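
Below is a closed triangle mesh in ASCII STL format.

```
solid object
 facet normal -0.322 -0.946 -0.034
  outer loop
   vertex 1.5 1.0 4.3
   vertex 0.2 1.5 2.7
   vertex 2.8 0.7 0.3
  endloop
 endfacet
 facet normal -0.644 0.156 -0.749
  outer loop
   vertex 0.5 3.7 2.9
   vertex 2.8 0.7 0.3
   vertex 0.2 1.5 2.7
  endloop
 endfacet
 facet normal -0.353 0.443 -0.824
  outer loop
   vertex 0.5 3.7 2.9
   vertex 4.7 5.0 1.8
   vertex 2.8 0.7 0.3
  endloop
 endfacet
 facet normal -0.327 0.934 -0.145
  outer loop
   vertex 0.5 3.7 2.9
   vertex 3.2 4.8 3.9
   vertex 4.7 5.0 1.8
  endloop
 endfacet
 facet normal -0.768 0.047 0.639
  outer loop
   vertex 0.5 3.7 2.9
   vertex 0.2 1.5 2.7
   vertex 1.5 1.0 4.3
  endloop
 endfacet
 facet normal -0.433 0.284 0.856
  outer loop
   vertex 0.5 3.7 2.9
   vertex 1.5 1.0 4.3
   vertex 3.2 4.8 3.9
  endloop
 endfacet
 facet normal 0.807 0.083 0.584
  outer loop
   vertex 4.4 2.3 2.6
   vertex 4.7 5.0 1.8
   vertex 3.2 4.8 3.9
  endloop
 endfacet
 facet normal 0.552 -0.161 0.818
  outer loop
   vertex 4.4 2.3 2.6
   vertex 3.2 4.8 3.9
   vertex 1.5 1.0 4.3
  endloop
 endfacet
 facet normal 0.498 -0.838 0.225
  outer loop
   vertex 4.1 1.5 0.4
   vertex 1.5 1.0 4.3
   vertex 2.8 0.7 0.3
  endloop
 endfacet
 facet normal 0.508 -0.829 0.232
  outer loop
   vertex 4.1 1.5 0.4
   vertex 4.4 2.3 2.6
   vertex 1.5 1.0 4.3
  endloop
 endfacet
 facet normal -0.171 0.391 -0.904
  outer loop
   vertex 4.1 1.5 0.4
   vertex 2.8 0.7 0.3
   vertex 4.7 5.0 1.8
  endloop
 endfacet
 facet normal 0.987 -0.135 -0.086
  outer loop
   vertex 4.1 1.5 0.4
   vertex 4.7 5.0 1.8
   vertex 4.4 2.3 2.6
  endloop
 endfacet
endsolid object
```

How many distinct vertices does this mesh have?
8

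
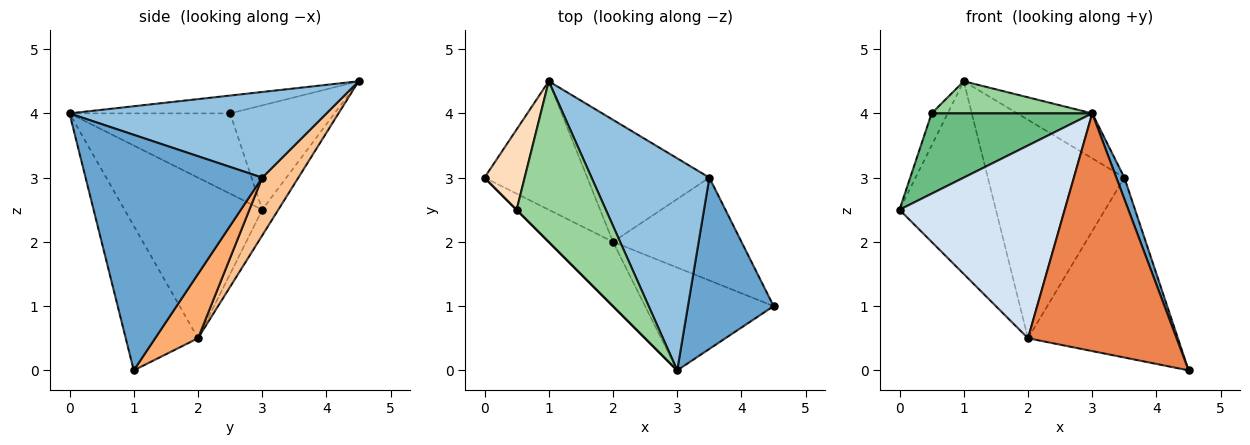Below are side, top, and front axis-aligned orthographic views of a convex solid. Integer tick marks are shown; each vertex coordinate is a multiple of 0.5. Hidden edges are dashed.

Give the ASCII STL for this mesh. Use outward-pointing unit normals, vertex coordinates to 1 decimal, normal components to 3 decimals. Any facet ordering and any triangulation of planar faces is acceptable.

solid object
 facet normal 0.939 -0.043 0.341
  outer loop
   vertex 3.5 3.0 3.0
   vertex 3.0 0.0 4.0
   vertex 4.5 1.0 0.0
  endloop
 endfacet
 facet normal 0.580 0.169 0.797
  outer loop
   vertex 3.5 3.0 3.0
   vertex 1.0 4.5 4.5
   vertex 3.0 0.0 4.0
  endloop
 endfacet
 facet normal -0.137 0.824 -0.549
  outer loop
   vertex 2.0 2.0 0.5
   vertex 0.0 3.0 2.5
   vertex 1.0 4.5 4.5
  endloop
 endfacet
 facet normal -0.620 -0.744 -0.248
  outer loop
   vertex 2.0 2.0 0.5
   vertex 3.0 0.0 4.0
   vertex 0.0 3.0 2.5
  endloop
 endfacet
 facet normal -0.408 -0.838 -0.362
  outer loop
   vertex 2.0 2.0 0.5
   vertex 4.5 1.0 0.0
   vertex 3.0 0.0 4.0
  endloop
 endfacet
 facet normal 0.241 0.843 -0.482
  outer loop
   vertex 2.0 2.0 0.5
   vertex 3.5 3.0 3.0
   vertex 4.5 1.0 0.0
  endloop
 endfacet
 facet normal 0.225 0.851 -0.475
  outer loop
   vertex 2.0 2.0 0.5
   vertex 1.0 4.5 4.5
   vertex 3.5 3.0 3.0
  endloop
 endfacet
 facet normal -0.924 0.142 0.355
  outer loop
   vertex 0.5 2.5 4.0
   vertex 1.0 4.5 4.5
   vertex 0.0 3.0 2.5
  endloop
 endfacet
 facet normal -0.707 -0.707 0.000
  outer loop
   vertex 0.5 2.5 4.0
   vertex 0.0 3.0 2.5
   vertex 3.0 0.0 4.0
  endloop
 endfacet
 facet normal -0.192 -0.192 0.962
  outer loop
   vertex 0.5 2.5 4.0
   vertex 3.0 0.0 4.0
   vertex 1.0 4.5 4.5
  endloop
 endfacet
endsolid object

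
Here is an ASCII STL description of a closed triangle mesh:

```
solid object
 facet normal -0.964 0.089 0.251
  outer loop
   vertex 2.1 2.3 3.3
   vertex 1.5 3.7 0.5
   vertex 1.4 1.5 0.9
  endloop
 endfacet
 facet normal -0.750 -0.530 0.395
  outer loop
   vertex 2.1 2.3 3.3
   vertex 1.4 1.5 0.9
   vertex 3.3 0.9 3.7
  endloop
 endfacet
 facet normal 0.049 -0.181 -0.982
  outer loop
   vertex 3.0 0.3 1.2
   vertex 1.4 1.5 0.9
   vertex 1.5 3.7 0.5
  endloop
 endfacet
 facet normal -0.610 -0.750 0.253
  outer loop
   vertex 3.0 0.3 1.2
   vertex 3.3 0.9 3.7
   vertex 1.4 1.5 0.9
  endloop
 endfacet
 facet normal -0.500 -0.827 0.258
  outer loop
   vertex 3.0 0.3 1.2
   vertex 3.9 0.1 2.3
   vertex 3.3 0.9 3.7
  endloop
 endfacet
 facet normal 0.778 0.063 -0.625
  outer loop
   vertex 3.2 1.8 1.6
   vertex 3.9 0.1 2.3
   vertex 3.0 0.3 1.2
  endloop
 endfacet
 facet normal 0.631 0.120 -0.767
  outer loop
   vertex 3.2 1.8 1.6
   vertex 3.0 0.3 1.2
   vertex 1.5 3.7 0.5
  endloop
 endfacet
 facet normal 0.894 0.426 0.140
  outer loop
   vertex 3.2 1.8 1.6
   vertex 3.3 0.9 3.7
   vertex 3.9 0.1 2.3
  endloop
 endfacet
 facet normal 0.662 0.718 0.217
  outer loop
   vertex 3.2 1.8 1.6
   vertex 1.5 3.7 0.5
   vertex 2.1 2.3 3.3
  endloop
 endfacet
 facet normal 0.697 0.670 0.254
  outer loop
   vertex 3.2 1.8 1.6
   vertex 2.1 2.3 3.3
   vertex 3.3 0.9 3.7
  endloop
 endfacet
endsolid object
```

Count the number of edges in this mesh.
15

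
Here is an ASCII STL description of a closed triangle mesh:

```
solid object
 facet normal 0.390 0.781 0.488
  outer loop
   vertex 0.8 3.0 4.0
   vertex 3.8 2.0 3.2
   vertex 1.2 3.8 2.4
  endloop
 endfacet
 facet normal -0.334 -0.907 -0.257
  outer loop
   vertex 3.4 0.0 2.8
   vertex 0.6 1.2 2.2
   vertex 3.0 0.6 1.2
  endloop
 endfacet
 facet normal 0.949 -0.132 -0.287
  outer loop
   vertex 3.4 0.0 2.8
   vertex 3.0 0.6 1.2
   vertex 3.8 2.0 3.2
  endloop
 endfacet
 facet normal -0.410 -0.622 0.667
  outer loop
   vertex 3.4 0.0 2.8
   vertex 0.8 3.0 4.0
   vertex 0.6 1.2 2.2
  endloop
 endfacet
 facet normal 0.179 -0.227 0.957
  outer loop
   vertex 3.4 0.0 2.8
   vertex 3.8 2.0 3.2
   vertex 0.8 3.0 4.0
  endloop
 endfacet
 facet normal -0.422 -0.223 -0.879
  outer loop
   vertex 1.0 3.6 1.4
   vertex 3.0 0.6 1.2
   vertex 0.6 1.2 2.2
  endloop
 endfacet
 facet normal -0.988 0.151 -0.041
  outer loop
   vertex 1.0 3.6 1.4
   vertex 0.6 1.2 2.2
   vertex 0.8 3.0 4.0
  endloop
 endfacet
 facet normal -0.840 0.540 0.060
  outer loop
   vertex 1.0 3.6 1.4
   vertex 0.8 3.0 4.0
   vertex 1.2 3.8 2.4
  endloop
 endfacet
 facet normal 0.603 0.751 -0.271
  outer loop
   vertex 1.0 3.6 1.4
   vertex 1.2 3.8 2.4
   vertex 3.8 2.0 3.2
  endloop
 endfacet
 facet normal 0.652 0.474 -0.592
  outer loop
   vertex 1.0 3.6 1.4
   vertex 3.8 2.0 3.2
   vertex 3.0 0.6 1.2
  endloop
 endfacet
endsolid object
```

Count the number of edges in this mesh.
15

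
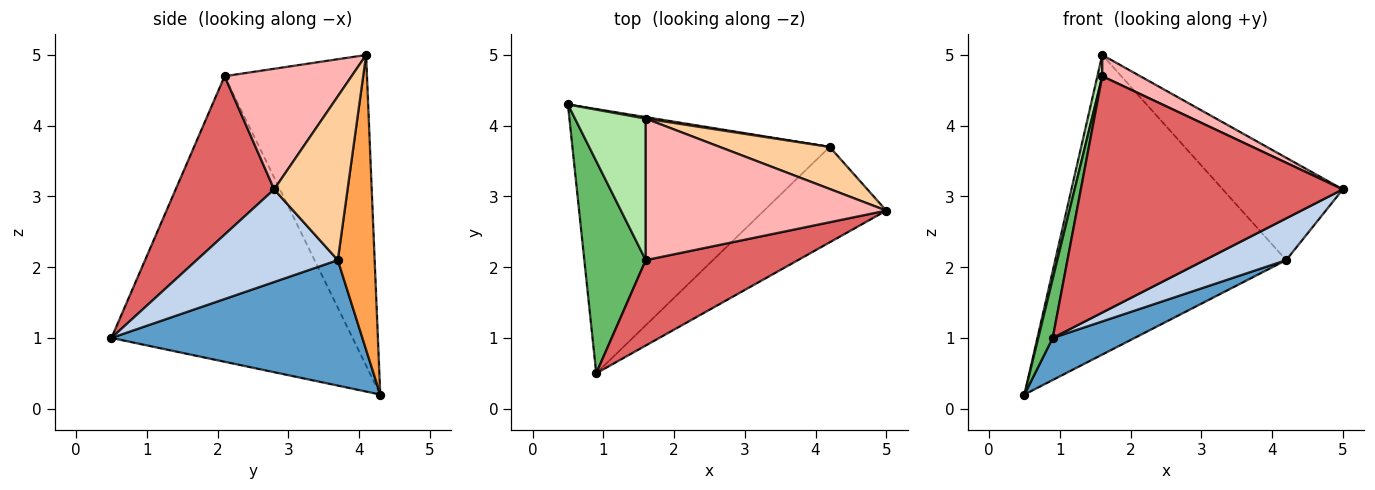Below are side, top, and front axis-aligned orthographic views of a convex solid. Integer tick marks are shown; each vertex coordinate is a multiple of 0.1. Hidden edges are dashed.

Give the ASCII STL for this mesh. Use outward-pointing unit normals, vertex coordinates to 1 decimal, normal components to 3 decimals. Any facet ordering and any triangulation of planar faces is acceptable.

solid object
 facet normal 0.434 -0.142 -0.890
  outer loop
   vertex 4.2 3.7 2.1
   vertex 0.9 0.5 1.0
   vertex 0.5 4.3 0.2
  endloop
 endfacet
 facet normal 0.570 -0.329 -0.753
  outer loop
   vertex 4.2 3.7 2.1
   vertex 5.0 2.8 3.1
   vertex 0.9 0.5 1.0
  endloop
 endfacet
 facet normal 0.158 0.987 0.005
  outer loop
   vertex 4.2 3.7 2.1
   vertex 0.5 4.3 0.2
   vertex 1.6 4.1 5.0
  endloop
 endfacet
 facet normal 0.493 0.805 0.331
  outer loop
   vertex 4.2 3.7 2.1
   vertex 1.6 4.1 5.0
   vertex 5.0 2.8 3.1
  endloop
 endfacet
 facet normal -0.976 -0.059 0.210
  outer loop
   vertex 1.6 2.1 4.7
   vertex 0.5 4.3 0.2
   vertex 0.9 0.5 1.0
  endloop
 endfacet
 facet normal -0.974 -0.033 0.222
  outer loop
   vertex 1.6 2.1 4.7
   vertex 1.6 4.1 5.0
   vertex 0.5 4.3 0.2
  endloop
 endfacet
 facet normal 0.333 -0.887 0.320
  outer loop
   vertex 1.6 2.1 4.7
   vertex 0.9 0.5 1.0
   vertex 5.0 2.8 3.1
  endloop
 endfacet
 facet normal 0.444 -0.133 0.886
  outer loop
   vertex 1.6 2.1 4.7
   vertex 5.0 2.8 3.1
   vertex 1.6 4.1 5.0
  endloop
 endfacet
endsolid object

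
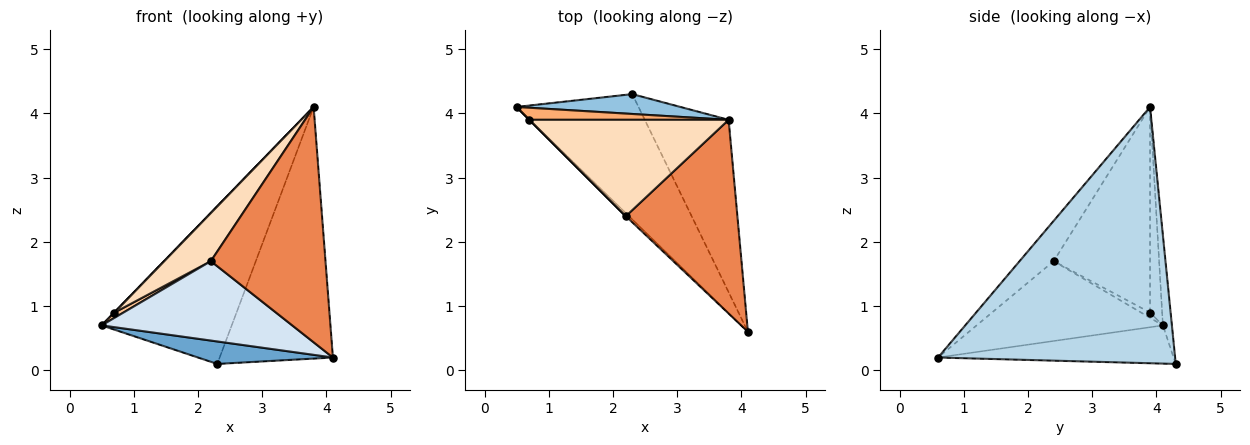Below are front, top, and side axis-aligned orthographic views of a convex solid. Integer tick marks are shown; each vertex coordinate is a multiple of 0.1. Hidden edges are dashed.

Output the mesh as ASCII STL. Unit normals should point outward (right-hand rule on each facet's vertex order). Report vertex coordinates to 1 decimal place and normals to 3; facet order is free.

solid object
 facet normal -0.295 -0.169 -0.941
  outer loop
   vertex 2.3 4.3 0.1
   vertex 4.1 0.6 0.2
   vertex 0.5 4.1 0.7
  endloop
 endfacet
 facet normal -0.068 0.990 0.125
  outer loop
   vertex 2.3 4.3 0.1
   vertex 0.5 4.1 0.7
   vertex 3.8 3.9 4.1
  endloop
 endfacet
 facet normal 0.865 0.413 -0.283
  outer loop
   vertex 2.3 4.3 0.1
   vertex 3.8 3.9 4.1
   vertex 4.1 0.6 0.2
  endloop
 endfacet
 facet normal -0.699 -0.715 -0.027
  outer loop
   vertex 2.2 2.4 1.7
   vertex 0.5 4.1 0.7
   vertex 4.1 0.6 0.2
  endloop
 endfacet
 facet normal -0.224 -0.752 0.619
  outer loop
   vertex 2.2 2.4 1.7
   vertex 4.1 0.6 0.2
   vertex 3.8 3.9 4.1
  endloop
 endfacet
 facet normal -0.718 -0.022 0.696
  outer loop
   vertex 0.7 3.9 0.9
   vertex 3.8 3.9 4.1
   vertex 0.5 4.1 0.7
  endloop
 endfacet
 facet normal -0.707 -0.707 0.000
  outer loop
   vertex 0.7 3.9 0.9
   vertex 0.5 4.1 0.7
   vertex 2.2 2.4 1.7
  endloop
 endfacet
 facet normal -0.679 -0.328 0.657
  outer loop
   vertex 0.7 3.9 0.9
   vertex 2.2 2.4 1.7
   vertex 3.8 3.9 4.1
  endloop
 endfacet
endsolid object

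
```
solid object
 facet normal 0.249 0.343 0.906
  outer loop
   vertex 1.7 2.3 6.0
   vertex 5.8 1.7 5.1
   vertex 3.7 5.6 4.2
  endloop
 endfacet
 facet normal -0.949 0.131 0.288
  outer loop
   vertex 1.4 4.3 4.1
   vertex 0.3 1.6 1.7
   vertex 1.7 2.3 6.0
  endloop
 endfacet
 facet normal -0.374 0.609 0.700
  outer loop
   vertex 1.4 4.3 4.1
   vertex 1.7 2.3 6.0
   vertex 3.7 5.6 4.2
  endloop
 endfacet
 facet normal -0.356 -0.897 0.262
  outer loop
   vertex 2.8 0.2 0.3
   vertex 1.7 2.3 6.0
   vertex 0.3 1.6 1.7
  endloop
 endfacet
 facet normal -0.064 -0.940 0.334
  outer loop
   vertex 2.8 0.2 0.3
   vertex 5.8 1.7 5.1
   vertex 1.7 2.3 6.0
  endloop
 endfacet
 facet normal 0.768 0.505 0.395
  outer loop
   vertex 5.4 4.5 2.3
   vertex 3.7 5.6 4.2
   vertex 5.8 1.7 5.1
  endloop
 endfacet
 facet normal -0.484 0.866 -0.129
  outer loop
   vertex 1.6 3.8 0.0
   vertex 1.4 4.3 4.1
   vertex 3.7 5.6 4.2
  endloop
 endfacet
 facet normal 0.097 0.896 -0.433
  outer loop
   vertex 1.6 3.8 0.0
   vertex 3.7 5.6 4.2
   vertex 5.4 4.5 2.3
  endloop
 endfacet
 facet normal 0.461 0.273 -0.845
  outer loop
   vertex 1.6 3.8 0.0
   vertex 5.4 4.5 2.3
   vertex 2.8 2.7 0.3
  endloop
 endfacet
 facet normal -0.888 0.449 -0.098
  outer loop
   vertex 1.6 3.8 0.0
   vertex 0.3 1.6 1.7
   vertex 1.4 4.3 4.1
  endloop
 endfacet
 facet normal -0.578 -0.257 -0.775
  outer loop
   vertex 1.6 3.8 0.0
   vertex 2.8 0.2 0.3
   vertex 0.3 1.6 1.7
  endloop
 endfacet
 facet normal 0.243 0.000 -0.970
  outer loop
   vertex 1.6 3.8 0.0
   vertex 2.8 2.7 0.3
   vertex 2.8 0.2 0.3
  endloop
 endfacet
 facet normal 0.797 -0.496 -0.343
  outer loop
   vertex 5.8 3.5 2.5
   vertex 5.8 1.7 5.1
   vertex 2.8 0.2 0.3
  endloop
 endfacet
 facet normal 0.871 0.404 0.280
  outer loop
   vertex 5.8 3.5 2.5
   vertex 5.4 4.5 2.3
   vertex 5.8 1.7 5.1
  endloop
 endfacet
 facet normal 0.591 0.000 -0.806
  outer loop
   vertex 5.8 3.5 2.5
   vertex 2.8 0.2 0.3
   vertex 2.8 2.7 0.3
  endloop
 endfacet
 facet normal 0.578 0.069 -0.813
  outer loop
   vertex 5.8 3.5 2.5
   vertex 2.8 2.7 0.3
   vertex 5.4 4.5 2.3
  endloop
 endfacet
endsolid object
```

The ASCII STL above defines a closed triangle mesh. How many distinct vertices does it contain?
10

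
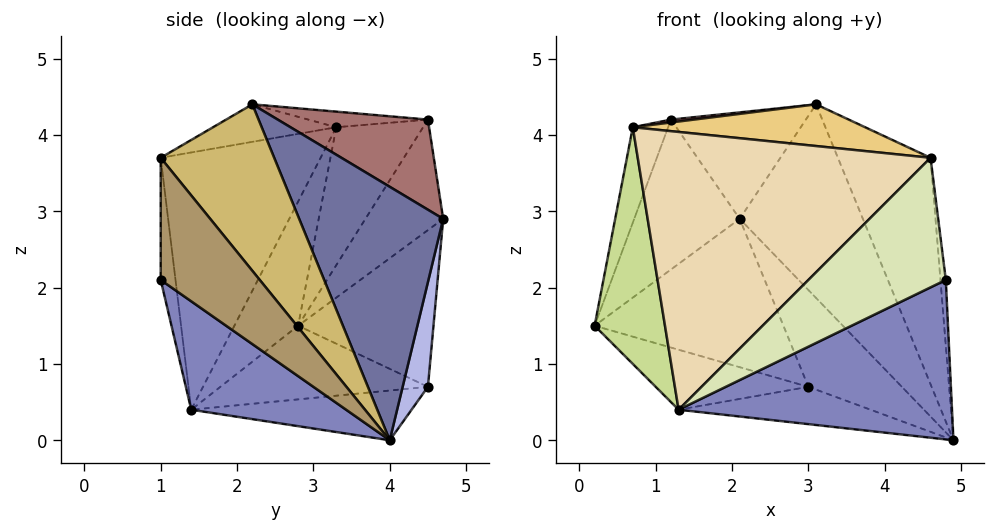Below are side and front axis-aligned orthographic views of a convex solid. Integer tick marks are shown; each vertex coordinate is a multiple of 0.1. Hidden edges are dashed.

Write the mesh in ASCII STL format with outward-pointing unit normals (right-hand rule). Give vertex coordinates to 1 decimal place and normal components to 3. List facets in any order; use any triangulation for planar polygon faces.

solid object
 facet normal 0.658 0.563 0.500
  outer loop
   vertex 3.1 2.2 4.4
   vertex 4.9 4.0 0.0
   vertex 2.1 4.7 2.9
  endloop
 endfacet
 facet normal 0.313 -0.552 -0.773
  outer loop
   vertex 1.3 1.4 0.4
   vertex 4.9 4.0 0.0
   vertex 4.8 1.0 2.1
  endloop
 endfacet
 facet normal -0.556 0.776 -0.298
  outer loop
   vertex 3.0 4.5 0.7
   vertex 0.2 2.8 1.5
   vertex 2.1 4.7 2.9
  endloop
 endfacet
 facet normal 0.261 0.965 0.019
  outer loop
   vertex 3.0 4.5 0.7
   vertex 2.1 4.7 2.9
   vertex 4.9 4.0 0.0
  endloop
 endfacet
 facet normal -0.435 0.320 -0.842
  outer loop
   vertex 3.0 4.5 0.7
   vertex 1.3 1.4 0.4
   vertex 0.2 2.8 1.5
  endloop
 endfacet
 facet normal -0.279 0.243 -0.929
  outer loop
   vertex 3.0 4.5 0.7
   vertex 4.9 4.0 0.0
   vertex 1.3 1.4 0.4
  endloop
 endfacet
 facet normal -0.648 -0.715 0.262
  outer loop
   vertex 0.7 3.3 4.1
   vertex 0.2 2.8 1.5
   vertex 1.3 1.4 0.4
  endloop
 endfacet
 facet normal -0.107 -0.994 -0.013
  outer loop
   vertex 4.6 1.0 3.7
   vertex 1.3 1.4 0.4
   vertex 4.8 1.0 2.1
  endloop
 endfacet
 facet normal 0.991 0.054 0.124
  outer loop
   vertex 4.6 1.0 3.7
   vertex 4.8 1.0 2.1
   vertex 4.9 4.0 0.0
  endloop
 endfacet
 facet normal 0.671 0.548 0.499
  outer loop
   vertex 4.6 1.0 3.7
   vertex 4.9 4.0 0.0
   vertex 3.1 2.2 4.4
  endloop
 endfacet
 facet normal -0.417 -0.787 0.454
  outer loop
   vertex 4.6 1.0 3.7
   vertex 3.1 2.2 4.4
   vertex 0.7 3.3 4.1
  endloop
 endfacet
 facet normal -0.449 -0.822 0.349
  outer loop
   vertex 4.6 1.0 3.7
   vertex 0.7 3.3 4.1
   vertex 1.3 1.4 0.4
  endloop
 endfacet
 facet normal 0.633 0.569 0.526
  outer loop
   vertex 1.2 4.5 4.2
   vertex 3.1 2.2 4.4
   vertex 2.1 4.7 2.9
  endloop
 endfacet
 facet normal -0.136 -0.026 0.990
  outer loop
   vertex 1.2 4.5 4.2
   vertex 0.7 3.3 4.1
   vertex 3.1 2.2 4.4
  endloop
 endfacet
 facet normal -0.570 0.774 -0.276
  outer loop
   vertex 1.2 4.5 4.2
   vertex 2.1 4.7 2.9
   vertex 0.2 2.8 1.5
  endloop
 endfacet
 facet normal -0.921 0.375 0.105
  outer loop
   vertex 1.2 4.5 4.2
   vertex 0.2 2.8 1.5
   vertex 0.7 3.3 4.1
  endloop
 endfacet
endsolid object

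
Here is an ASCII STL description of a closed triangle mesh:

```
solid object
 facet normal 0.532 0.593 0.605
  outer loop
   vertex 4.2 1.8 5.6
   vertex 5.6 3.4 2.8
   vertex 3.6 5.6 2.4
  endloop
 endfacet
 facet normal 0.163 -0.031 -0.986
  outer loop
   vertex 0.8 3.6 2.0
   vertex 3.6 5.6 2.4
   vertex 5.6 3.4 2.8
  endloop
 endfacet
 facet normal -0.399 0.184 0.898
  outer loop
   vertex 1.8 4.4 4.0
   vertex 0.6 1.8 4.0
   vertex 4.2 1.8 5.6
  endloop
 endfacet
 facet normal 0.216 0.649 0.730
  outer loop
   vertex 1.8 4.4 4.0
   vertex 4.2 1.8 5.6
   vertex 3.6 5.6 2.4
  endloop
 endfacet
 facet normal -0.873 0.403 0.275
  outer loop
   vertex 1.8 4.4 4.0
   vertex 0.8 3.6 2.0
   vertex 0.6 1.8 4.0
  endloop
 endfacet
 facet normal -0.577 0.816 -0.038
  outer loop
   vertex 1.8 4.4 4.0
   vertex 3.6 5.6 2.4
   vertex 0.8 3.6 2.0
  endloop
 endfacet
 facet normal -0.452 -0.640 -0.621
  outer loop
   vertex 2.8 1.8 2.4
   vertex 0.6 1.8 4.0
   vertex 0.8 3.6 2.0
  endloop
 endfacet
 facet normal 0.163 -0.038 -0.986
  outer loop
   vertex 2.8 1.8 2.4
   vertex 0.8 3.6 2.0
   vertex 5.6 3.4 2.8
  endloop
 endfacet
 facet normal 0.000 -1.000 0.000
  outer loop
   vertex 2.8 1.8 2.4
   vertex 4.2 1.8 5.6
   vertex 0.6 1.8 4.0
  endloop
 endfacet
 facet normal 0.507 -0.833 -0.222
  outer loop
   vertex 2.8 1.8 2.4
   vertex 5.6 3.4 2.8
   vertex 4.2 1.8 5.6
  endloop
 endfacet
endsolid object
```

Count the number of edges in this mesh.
15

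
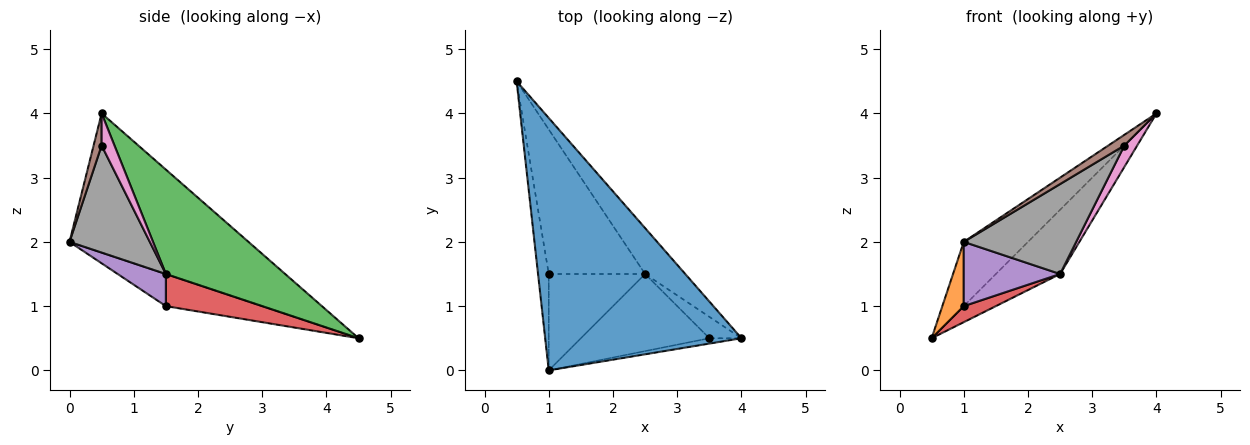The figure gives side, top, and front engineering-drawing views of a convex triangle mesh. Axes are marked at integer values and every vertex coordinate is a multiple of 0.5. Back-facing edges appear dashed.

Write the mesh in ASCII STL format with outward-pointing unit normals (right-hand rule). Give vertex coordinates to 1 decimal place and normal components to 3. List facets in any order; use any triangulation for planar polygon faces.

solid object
 facet normal -0.566 0.203 0.799
  outer loop
   vertex 1.0 0.0 2.0
   vertex 4.0 0.5 4.0
   vertex 0.5 4.5 0.5
  endloop
 endfacet
 facet normal -0.928 -0.206 -0.309
  outer loop
   vertex 1.0 1.5 1.0
   vertex 1.0 0.0 2.0
   vertex 0.5 4.5 0.5
  endloop
 endfacet
 facet normal 0.834 0.449 -0.321
  outer loop
   vertex 2.5 1.5 1.5
   vertex 0.5 4.5 0.5
   vertex 4.0 0.5 4.0
  endloop
 endfacet
 facet normal 0.314 -0.105 -0.943
  outer loop
   vertex 2.5 1.5 1.5
   vertex 1.0 1.5 1.0
   vertex 0.5 4.5 0.5
  endloop
 endfacet
 facet normal 0.267 -0.535 -0.802
  outer loop
   vertex 2.5 1.5 1.5
   vertex 1.0 0.0 2.0
   vertex 1.0 1.5 1.0
  endloop
 endfacet
 facet normal 0.408 -0.816 -0.408
  outer loop
   vertex 3.5 0.5 3.5
   vertex 4.0 0.5 4.0
   vertex 1.0 0.0 2.0
  endloop
 endfacet
 facet normal 0.577 -0.577 -0.577
  outer loop
   vertex 3.5 0.5 3.5
   vertex 2.5 1.5 1.5
   vertex 4.0 0.5 4.0
  endloop
 endfacet
 facet normal 0.477 -0.667 -0.572
  outer loop
   vertex 3.5 0.5 3.5
   vertex 1.0 0.0 2.0
   vertex 2.5 1.5 1.5
  endloop
 endfacet
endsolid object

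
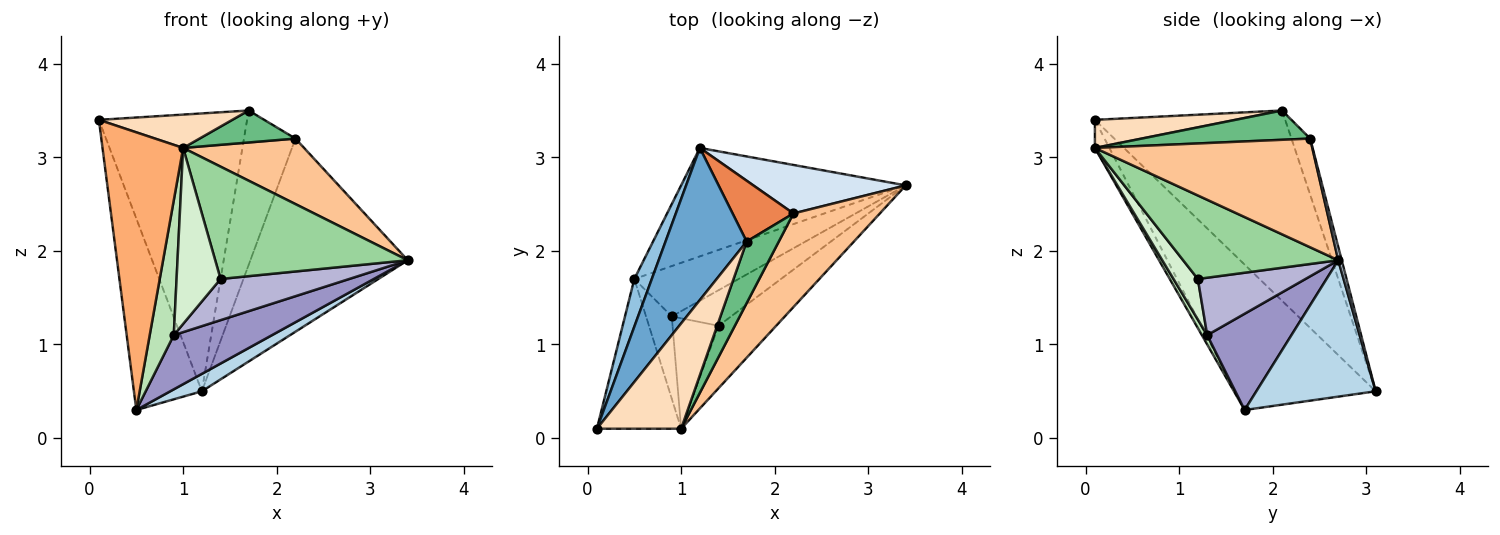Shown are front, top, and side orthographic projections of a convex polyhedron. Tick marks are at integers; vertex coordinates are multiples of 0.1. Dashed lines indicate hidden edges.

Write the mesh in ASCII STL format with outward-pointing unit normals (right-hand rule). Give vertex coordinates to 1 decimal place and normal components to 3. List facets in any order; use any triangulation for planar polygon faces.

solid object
 facet normal -0.748 0.582 0.319
  outer loop
   vertex 1.7 2.1 3.5
   vertex 1.2 3.1 0.5
   vertex 0.1 0.1 3.4
  endloop
 endfacet
 facet normal -0.895 0.432 0.108
  outer loop
   vertex 0.5 1.7 0.3
   vertex 0.1 0.1 3.4
   vertex 1.2 3.1 0.5
  endloop
 endfacet
 facet normal 0.514 -0.136 -0.847
  outer loop
   vertex 0.5 1.7 0.3
   vertex 1.2 3.1 0.5
   vertex 3.4 2.7 1.9
  endloop
 endfacet
 facet normal 0.021 0.970 0.243
  outer loop
   vertex 2.2 2.4 3.2
   vertex 3.4 2.7 1.9
   vertex 1.2 3.1 0.5
  endloop
 endfacet
 facet normal -0.320 0.881 0.347
  outer loop
   vertex 2.2 2.4 3.2
   vertex 1.2 3.1 0.5
   vertex 1.7 2.1 3.5
  endloop
 endfacet
 facet normal -0.156 -0.869 -0.469
  outer loop
   vertex 1.0 0.1 3.1
   vertex 0.1 0.1 3.4
   vertex 0.5 1.7 0.3
  endloop
 endfacet
 facet normal 0.718 -0.399 0.570
  outer loop
   vertex 1.0 0.1 3.1
   vertex 3.4 2.7 1.9
   vertex 2.2 2.4 3.2
  endloop
 endfacet
 facet normal 0.303 -0.288 0.909
  outer loop
   vertex 1.0 0.1 3.1
   vertex 1.7 2.1 3.5
   vertex 0.1 0.1 3.4
  endloop
 endfacet
 facet normal 0.629 -0.358 0.690
  outer loop
   vertex 1.0 0.1 3.1
   vertex 2.2 2.4 3.2
   vertex 1.7 2.1 3.5
  endloop
 endfacet
 facet normal 0.576 -0.715 -0.397
  outer loop
   vertex 1.4 1.2 1.7
   vertex 3.4 2.7 1.9
   vertex 1.0 0.1 3.1
  endloop
 endfacet
 facet normal 0.186 -0.838 -0.512
  outer loop
   vertex 0.9 1.3 1.1
   vertex 1.0 0.1 3.1
   vertex 0.5 1.7 0.3
  endloop
 endfacet
 facet normal 0.424 -0.767 -0.481
  outer loop
   vertex 0.9 1.3 1.1
   vertex 1.4 1.2 1.7
   vertex 1.0 0.1 3.1
  endloop
 endfacet
 facet normal 0.532 -0.621 -0.576
  outer loop
   vertex 0.9 1.3 1.1
   vertex 0.5 1.7 0.3
   vertex 3.4 2.7 1.9
  endloop
 endfacet
 facet normal 0.535 -0.639 -0.552
  outer loop
   vertex 0.9 1.3 1.1
   vertex 3.4 2.7 1.9
   vertex 1.4 1.2 1.7
  endloop
 endfacet
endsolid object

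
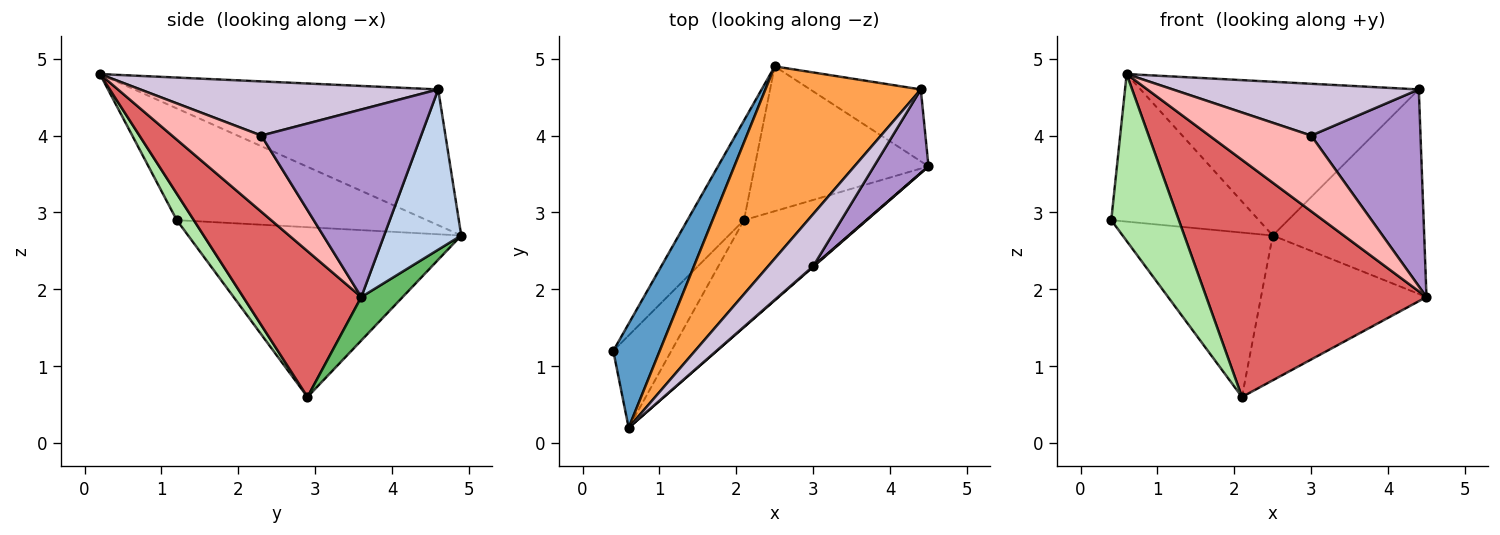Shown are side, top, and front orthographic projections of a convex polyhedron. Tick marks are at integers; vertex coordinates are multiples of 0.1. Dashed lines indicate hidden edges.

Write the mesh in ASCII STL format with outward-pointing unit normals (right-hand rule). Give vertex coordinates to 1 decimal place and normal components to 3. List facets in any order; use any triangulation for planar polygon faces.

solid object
 facet normal -0.811 0.478 0.337
  outer loop
   vertex 0.6 0.2 4.8
   vertex 2.5 4.9 2.7
   vertex 0.4 1.2 2.9
  endloop
 endfacet
 facet normal 0.433 0.850 -0.299
  outer loop
   vertex 4.4 4.6 4.6
   vertex 4.5 3.6 1.9
   vertex 2.5 4.9 2.7
  endloop
 endfacet
 facet normal -0.564 0.516 0.645
  outer loop
   vertex 4.4 4.6 4.6
   vertex 2.5 4.9 2.7
   vertex 0.6 0.2 4.8
  endloop
 endfacet
 facet normal -0.841 0.462 -0.280
  outer loop
   vertex 2.1 2.9 0.6
   vertex 0.4 1.2 2.9
   vertex 2.5 4.9 2.7
  endloop
 endfacet
 facet normal 0.174 0.696 -0.696
  outer loop
   vertex 2.1 2.9 0.6
   vertex 2.5 4.9 2.7
   vertex 4.5 3.6 1.9
  endloop
 endfacet
 facet normal 0.215 -0.855 -0.472
  outer loop
   vertex 2.1 2.9 0.6
   vertex 0.6 0.2 4.8
   vertex 0.4 1.2 2.9
  endloop
 endfacet
 facet normal 0.439 -0.819 -0.370
  outer loop
   vertex 2.1 2.9 0.6
   vertex 4.5 3.6 1.9
   vertex 0.6 0.2 4.8
  endloop
 endfacet
 facet normal 0.660 -0.752 0.006
  outer loop
   vertex 3.0 2.3 4.0
   vertex 0.6 0.2 4.8
   vertex 4.5 3.6 1.9
  endloop
 endfacet
 facet normal 0.802 -0.549 0.233
  outer loop
   vertex 3.0 2.3 4.0
   vertex 4.5 3.6 1.9
   vertex 4.4 4.6 4.6
  endloop
 endfacet
 facet normal 0.649 -0.536 0.540
  outer loop
   vertex 3.0 2.3 4.0
   vertex 4.4 4.6 4.6
   vertex 0.6 0.2 4.8
  endloop
 endfacet
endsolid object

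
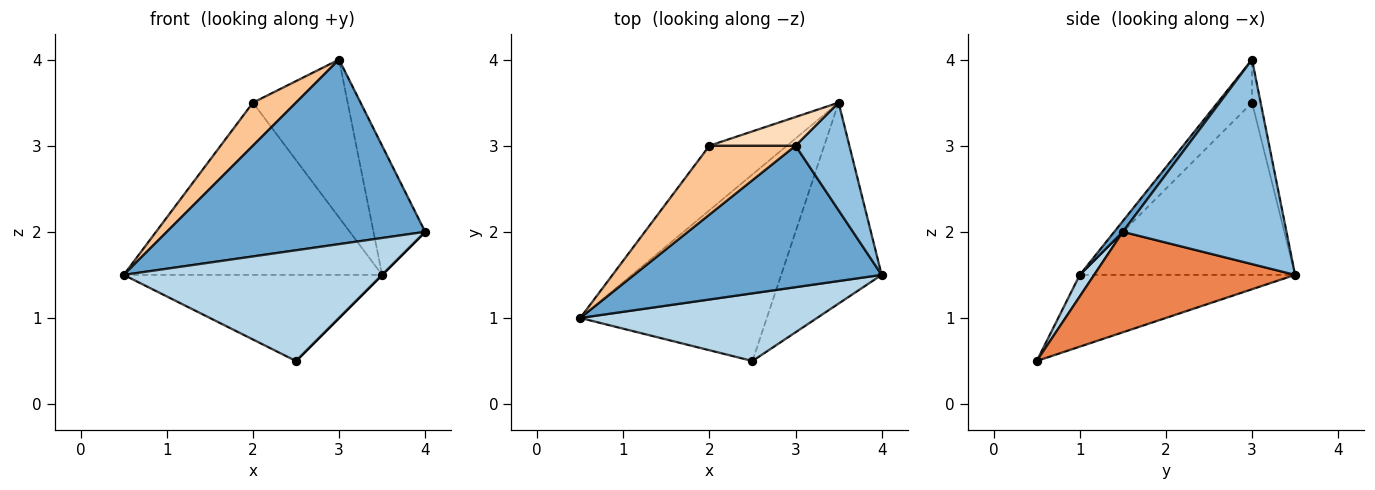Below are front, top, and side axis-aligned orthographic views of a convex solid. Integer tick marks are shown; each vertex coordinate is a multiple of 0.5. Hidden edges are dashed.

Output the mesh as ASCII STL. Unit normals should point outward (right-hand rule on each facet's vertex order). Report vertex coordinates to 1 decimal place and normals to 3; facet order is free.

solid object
 facet normal 0.026 -0.793 0.608
  outer loop
   vertex 3.0 3.0 4.0
   vertex 0.5 1.0 1.5
   vertex 4.0 1.5 2.0
  endloop
 endfacet
 facet normal 0.925 0.292 0.243
  outer loop
   vertex 3.0 3.0 4.0
   vertex 4.0 1.5 2.0
   vertex 3.5 3.5 1.5
  endloop
 endfacet
 facet normal 0.047 -0.852 0.521
  outer loop
   vertex 2.5 0.5 0.5
   vertex 4.0 1.5 2.0
   vertex 0.5 1.0 1.5
  endloop
 endfacet
 facet normal -0.330 0.396 -0.857
  outer loop
   vertex 2.5 0.5 0.5
   vertex 0.5 1.0 1.5
   vertex 3.5 3.5 1.5
  endloop
 endfacet
 facet normal 0.707 0.000 -0.707
  outer loop
   vertex 2.5 0.5 0.5
   vertex 3.5 3.5 1.5
   vertex 4.0 1.5 2.0
  endloop
 endfacet
 facet normal -0.615 0.738 -0.277
  outer loop
   vertex 2.0 3.0 3.5
   vertex 3.5 3.5 1.5
   vertex 0.5 1.0 1.5
  endloop
 endfacet
 facet normal -0.390 -0.488 0.781
  outer loop
   vertex 2.0 3.0 3.5
   vertex 0.5 1.0 1.5
   vertex 3.0 3.0 4.0
  endloop
 endfacet
 facet normal -0.089 0.980 0.178
  outer loop
   vertex 2.0 3.0 3.5
   vertex 3.0 3.0 4.0
   vertex 3.5 3.5 1.5
  endloop
 endfacet
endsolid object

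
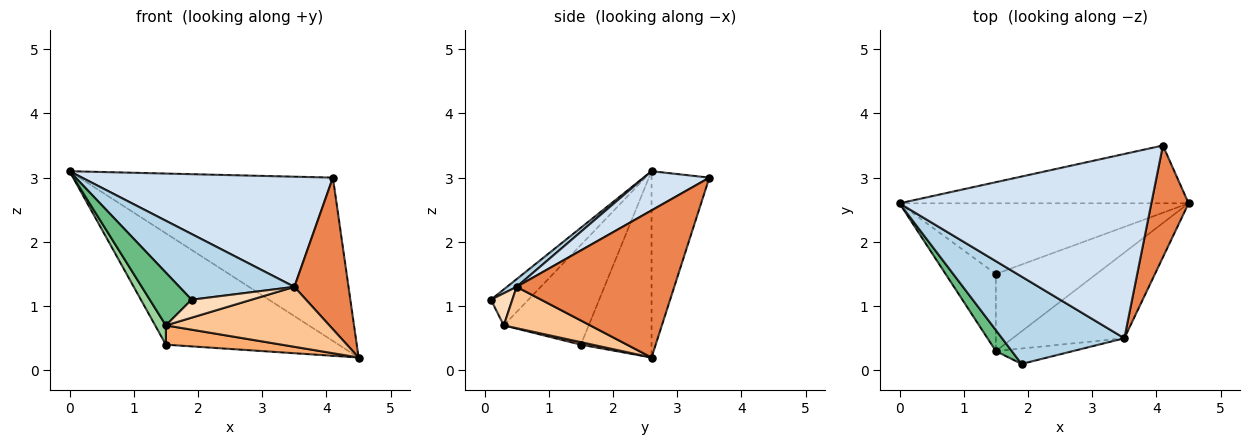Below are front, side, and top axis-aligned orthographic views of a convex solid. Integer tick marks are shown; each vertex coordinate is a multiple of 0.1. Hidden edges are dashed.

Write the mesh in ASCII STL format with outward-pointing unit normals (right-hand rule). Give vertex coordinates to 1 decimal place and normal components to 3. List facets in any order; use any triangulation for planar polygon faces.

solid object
 facet normal -0.210 0.922 -0.326
  outer loop
   vertex 4.1 3.5 3.0
   vertex 4.5 2.6 0.2
   vertex 0.0 2.6 3.1
  endloop
 endfacet
 facet normal -0.326 0.798 -0.506
  outer loop
   vertex 1.5 1.5 0.4
   vertex 0.0 2.6 3.1
   vertex 4.5 2.6 0.2
  endloop
 endfacet
 facet normal 0.050 -0.600 0.798
  outer loop
   vertex 3.5 0.5 1.3
   vertex 0.0 2.6 3.1
   vertex 1.9 0.1 1.1
  endloop
 endfacet
 facet normal 0.132 -0.509 0.851
  outer loop
   vertex 3.5 0.5 1.3
   vertex 4.1 3.5 3.0
   vertex 0.0 2.6 3.1
  endloop
 endfacet
 facet normal 0.920 -0.316 0.233
  outer loop
   vertex 3.5 0.5 1.3
   vertex 4.5 2.6 0.2
   vertex 4.1 3.5 3.0
  endloop
 endfacet
 facet normal 0.024 -0.242 -0.970
  outer loop
   vertex 1.5 0.3 0.7
   vertex 1.5 1.5 0.4
   vertex 4.5 2.6 0.2
  endloop
 endfacet
 facet normal 0.290 -0.549 -0.784
  outer loop
   vertex 1.5 0.3 0.7
   vertex 4.5 2.6 0.2
   vertex 3.5 0.5 1.3
  endloop
 endfacet
 facet normal 0.262 -0.733 -0.628
  outer loop
   vertex 1.5 0.3 0.7
   vertex 3.5 0.5 1.3
   vertex 1.9 0.1 1.1
  endloop
 endfacet
 facet normal -0.640 -0.714 0.284
  outer loop
   vertex 1.5 0.3 0.7
   vertex 1.9 0.1 1.1
   vertex 0.0 2.6 3.1
  endloop
 endfacet
 facet normal -0.887 -0.112 -0.447
  outer loop
   vertex 1.5 0.3 0.7
   vertex 0.0 2.6 3.1
   vertex 1.5 1.5 0.4
  endloop
 endfacet
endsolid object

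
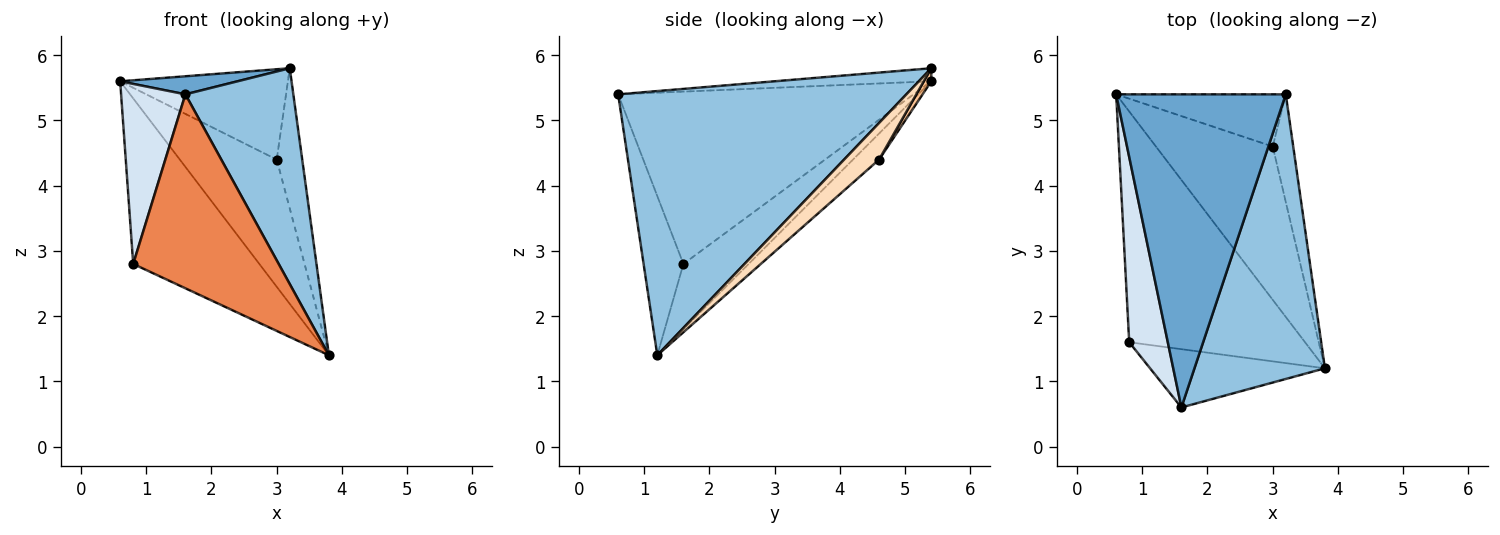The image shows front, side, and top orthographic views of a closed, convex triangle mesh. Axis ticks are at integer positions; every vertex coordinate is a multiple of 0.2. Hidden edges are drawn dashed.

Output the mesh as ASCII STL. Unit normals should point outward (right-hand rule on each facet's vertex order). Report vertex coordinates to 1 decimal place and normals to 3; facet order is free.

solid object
 facet normal -0.077 -0.057 0.995
  outer loop
   vertex 3.2 5.4 5.8
   vertex 0.6 5.4 5.6
   vertex 1.6 0.6 5.4
  endloop
 endfacet
 facet normal 0.850 -0.318 0.420
  outer loop
   vertex 3.2 5.4 5.8
   vertex 1.6 0.6 5.4
   vertex 3.8 1.2 1.4
  endloop
 endfacet
 facet normal -0.289 0.558 -0.778
  outer loop
   vertex 0.8 1.6 2.8
   vertex 0.6 5.4 5.6
   vertex 3.8 1.2 1.4
  endloop
 endfacet
 facet normal -0.955 -0.208 0.214
  outer loop
   vertex 0.8 1.6 2.8
   vertex 1.6 0.6 5.4
   vertex 0.6 5.4 5.6
  endloop
 endfacet
 facet normal -0.253 -0.926 -0.278
  outer loop
   vertex 0.8 1.6 2.8
   vertex 3.8 1.2 1.4
   vertex 1.6 0.6 5.4
  endloop
 endfacet
 facet normal -0.169 0.629 -0.758
  outer loop
   vertex 3.0 4.6 4.4
   vertex 3.8 1.2 1.4
   vertex 0.6 5.4 5.6
  endloop
 endfacet
 facet normal 0.038 0.865 -0.500
  outer loop
   vertex 3.0 4.6 4.4
   vertex 0.6 5.4 5.6
   vertex 3.2 5.4 5.8
  endloop
 endfacet
 facet normal 0.736 0.537 -0.412
  outer loop
   vertex 3.0 4.6 4.4
   vertex 3.2 5.4 5.8
   vertex 3.8 1.2 1.4
  endloop
 endfacet
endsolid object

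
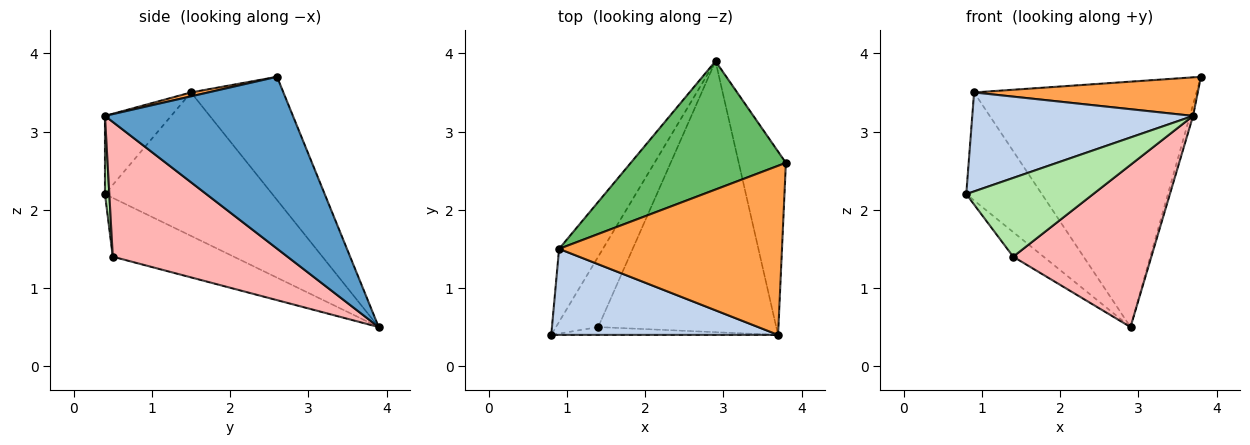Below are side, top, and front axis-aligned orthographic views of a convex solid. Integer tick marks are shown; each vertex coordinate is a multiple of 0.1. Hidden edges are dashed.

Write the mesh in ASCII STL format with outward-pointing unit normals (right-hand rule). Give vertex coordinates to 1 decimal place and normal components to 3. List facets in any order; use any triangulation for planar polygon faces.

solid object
 facet normal 0.964 0.016 -0.265
  outer loop
   vertex 2.9 3.9 0.5
   vertex 3.8 2.6 3.7
   vertex 3.7 0.4 3.2
  endloop
 endfacet
 facet normal -0.221 -0.736 0.640
  outer loop
   vertex 0.9 1.5 3.5
   vertex 0.8 0.4 2.2
   vertex 3.7 0.4 3.2
  endloop
 endfacet
 facet normal 0.017 -0.222 0.975
  outer loop
   vertex 0.9 1.5 3.5
   vertex 3.7 0.4 3.2
   vertex 3.8 2.6 3.7
  endloop
 endfacet
 facet normal -0.878 0.397 -0.268
  outer loop
   vertex 0.9 1.5 3.5
   vertex 2.9 3.9 0.5
   vertex 0.8 0.4 2.2
  endloop
 endfacet
 facet normal -0.345 0.832 0.435
  outer loop
   vertex 0.9 1.5 3.5
   vertex 3.8 2.6 3.7
   vertex 2.9 3.9 0.5
  endloop
 endfacet
 facet normal 0.034 -0.995 -0.099
  outer loop
   vertex 1.4 0.5 1.4
   vertex 3.7 0.4 3.2
   vertex 0.8 0.4 2.2
  endloop
 endfacet
 facet normal -0.796 0.200 -0.572
  outer loop
   vertex 1.4 0.5 1.4
   vertex 0.8 0.4 2.2
   vertex 2.9 3.9 0.5
  endloop
 endfacet
 facet normal 0.545 -0.431 -0.720
  outer loop
   vertex 1.4 0.5 1.4
   vertex 2.9 3.9 0.5
   vertex 3.7 0.4 3.2
  endloop
 endfacet
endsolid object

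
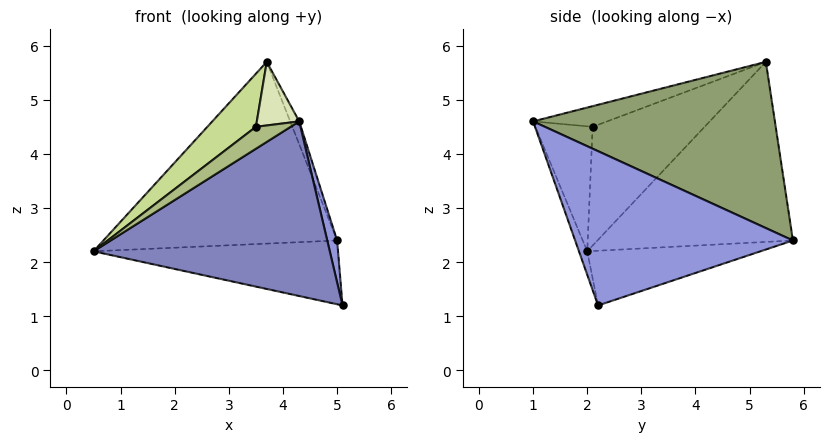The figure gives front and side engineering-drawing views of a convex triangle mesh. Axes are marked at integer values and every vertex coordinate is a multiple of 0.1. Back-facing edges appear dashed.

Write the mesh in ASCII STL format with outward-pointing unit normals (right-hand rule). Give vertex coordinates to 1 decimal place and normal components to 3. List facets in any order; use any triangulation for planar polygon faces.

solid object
 facet normal -0.215 0.303 -0.928
  outer loop
   vertex 5.0 5.8 2.4
   vertex 5.1 2.2 1.2
   vertex 0.5 2.0 2.2
  endloop
 endfacet
 facet normal -0.033 -0.940 -0.340
  outer loop
   vertex 4.3 1.0 4.6
   vertex 0.5 2.0 2.2
   vertex 5.1 2.2 1.2
  endloop
 endfacet
 facet normal 0.976 -0.044 0.214
  outer loop
   vertex 4.3 1.0 4.6
   vertex 5.1 2.2 1.2
   vertex 5.0 5.8 2.4
  endloop
 endfacet
 facet normal -0.636 0.760 -0.135
  outer loop
   vertex 3.7 5.3 5.7
   vertex 5.0 5.8 2.4
   vertex 0.5 2.0 2.2
  endloop
 endfacet
 facet normal 0.928 0.035 0.371
  outer loop
   vertex 3.7 5.3 5.7
   vertex 4.3 1.0 4.6
   vertex 5.0 5.8 2.4
  endloop
 endfacet
 facet normal -0.564 -0.342 0.751
  outer loop
   vertex 3.5 2.1 4.5
   vertex 0.5 2.0 2.2
   vertex 4.3 1.0 4.6
  endloop
 endfacet
 facet normal -0.583 -0.253 0.772
  outer loop
   vertex 3.5 2.1 4.5
   vertex 3.7 5.3 5.7
   vertex 0.5 2.0 2.2
  endloop
 endfacet
 facet normal -0.488 -0.280 0.827
  outer loop
   vertex 3.5 2.1 4.5
   vertex 4.3 1.0 4.6
   vertex 3.7 5.3 5.7
  endloop
 endfacet
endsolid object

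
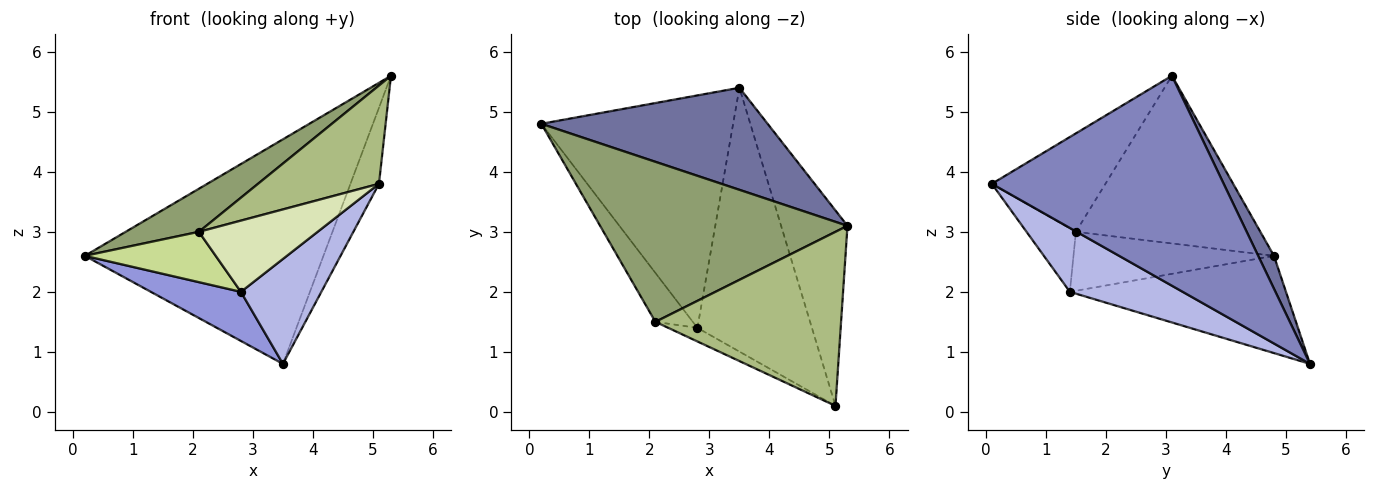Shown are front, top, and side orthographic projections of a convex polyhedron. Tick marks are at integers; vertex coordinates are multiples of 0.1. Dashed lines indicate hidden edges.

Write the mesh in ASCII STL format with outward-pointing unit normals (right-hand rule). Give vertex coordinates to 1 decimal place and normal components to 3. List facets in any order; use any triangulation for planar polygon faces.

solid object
 facet normal 0.060 0.909 0.413
  outer loop
   vertex 3.5 5.4 0.8
   vertex 0.2 4.8 2.6
   vertex 5.3 3.1 5.6
  endloop
 endfacet
 facet normal 0.947 0.116 -0.299
  outer loop
   vertex 3.5 5.4 0.8
   vertex 5.3 3.1 5.6
   vertex 5.1 0.1 3.8
  endloop
 endfacet
 facet normal -0.444 -0.185 -0.876
  outer loop
   vertex 2.8 1.4 2.0
   vertex 0.2 4.8 2.6
   vertex 3.5 5.4 0.8
  endloop
 endfacet
 facet normal 0.460 -0.328 -0.825
  outer loop
   vertex 2.8 1.4 2.0
   vertex 3.5 5.4 0.8
   vertex 5.1 0.1 3.8
  endloop
 endfacet
 facet normal -0.548 -0.217 0.808
  outer loop
   vertex 2.1 1.5 3.0
   vertex 5.3 3.1 5.6
   vertex 0.2 4.8 2.6
  endloop
 endfacet
 facet normal -0.419 -0.446 0.791
  outer loop
   vertex 2.1 1.5 3.0
   vertex 5.1 0.1 3.8
   vertex 5.3 3.1 5.6
  endloop
 endfacet
 facet normal -0.739 -0.483 -0.469
  outer loop
   vertex 2.1 1.5 3.0
   vertex 0.2 4.8 2.6
   vertex 2.8 1.4 2.0
  endloop
 endfacet
 facet normal -0.378 -0.909 -0.174
  outer loop
   vertex 2.1 1.5 3.0
   vertex 2.8 1.4 2.0
   vertex 5.1 0.1 3.8
  endloop
 endfacet
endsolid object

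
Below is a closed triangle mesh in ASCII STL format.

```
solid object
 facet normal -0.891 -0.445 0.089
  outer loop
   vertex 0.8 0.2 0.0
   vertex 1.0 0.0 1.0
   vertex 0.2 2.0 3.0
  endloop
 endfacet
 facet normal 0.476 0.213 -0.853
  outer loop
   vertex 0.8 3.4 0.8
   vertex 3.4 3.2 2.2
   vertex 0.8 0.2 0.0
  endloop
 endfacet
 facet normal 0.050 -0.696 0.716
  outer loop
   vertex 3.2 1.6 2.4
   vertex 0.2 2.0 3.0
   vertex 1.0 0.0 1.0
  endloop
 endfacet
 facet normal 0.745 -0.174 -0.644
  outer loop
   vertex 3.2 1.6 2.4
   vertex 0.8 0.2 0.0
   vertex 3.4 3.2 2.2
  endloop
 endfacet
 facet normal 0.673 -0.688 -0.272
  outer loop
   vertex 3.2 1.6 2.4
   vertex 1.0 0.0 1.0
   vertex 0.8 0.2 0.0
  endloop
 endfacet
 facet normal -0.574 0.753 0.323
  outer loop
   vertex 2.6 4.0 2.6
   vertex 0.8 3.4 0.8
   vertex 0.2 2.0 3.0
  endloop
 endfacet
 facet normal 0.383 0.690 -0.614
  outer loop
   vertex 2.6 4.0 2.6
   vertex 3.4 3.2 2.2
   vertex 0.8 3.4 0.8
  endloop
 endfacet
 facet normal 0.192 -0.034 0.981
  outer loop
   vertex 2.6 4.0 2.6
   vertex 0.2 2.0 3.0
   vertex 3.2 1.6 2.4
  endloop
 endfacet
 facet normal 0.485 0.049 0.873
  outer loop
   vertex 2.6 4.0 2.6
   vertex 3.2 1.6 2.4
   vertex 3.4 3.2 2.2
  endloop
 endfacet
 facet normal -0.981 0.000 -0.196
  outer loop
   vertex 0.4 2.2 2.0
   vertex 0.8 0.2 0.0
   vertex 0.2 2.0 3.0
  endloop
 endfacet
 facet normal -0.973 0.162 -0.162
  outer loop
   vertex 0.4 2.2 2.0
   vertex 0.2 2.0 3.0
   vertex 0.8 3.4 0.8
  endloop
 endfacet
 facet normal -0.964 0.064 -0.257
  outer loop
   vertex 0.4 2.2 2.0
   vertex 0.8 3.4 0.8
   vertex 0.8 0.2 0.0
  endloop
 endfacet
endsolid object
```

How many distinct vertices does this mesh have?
8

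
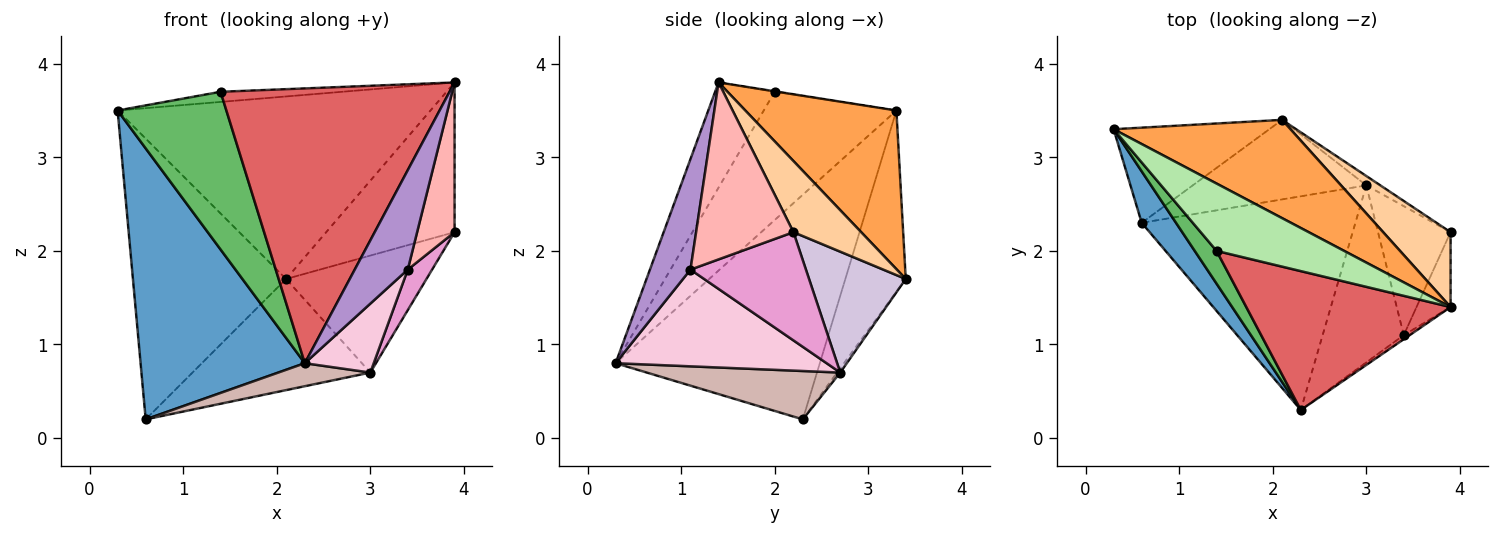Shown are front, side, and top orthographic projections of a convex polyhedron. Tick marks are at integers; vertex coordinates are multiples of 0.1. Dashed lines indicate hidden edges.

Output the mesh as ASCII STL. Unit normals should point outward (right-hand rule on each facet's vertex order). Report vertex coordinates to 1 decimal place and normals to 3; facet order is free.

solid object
 facet normal -0.774 -0.622 0.118
  outer loop
   vertex 0.6 2.3 0.2
   vertex 2.3 0.3 0.8
   vertex 0.3 3.3 3.5
  endloop
 endfacet
 facet normal -0.350 0.887 -0.301
  outer loop
   vertex 2.1 3.4 1.7
   vertex 0.6 2.3 0.2
   vertex 0.3 3.3 3.5
  endloop
 endfacet
 facet normal 0.391 0.810 0.436
  outer loop
   vertex 2.1 3.4 1.7
   vertex 0.3 3.3 3.5
   vertex 3.9 1.4 3.8
  endloop
 endfacet
 facet normal 0.427 0.809 0.404
  outer loop
   vertex 2.1 3.4 1.7
   vertex 3.9 1.4 3.8
   vertex 3.9 2.2 2.2
  endloop
 endfacet
 facet normal -0.767 -0.629 0.131
  outer loop
   vertex 1.4 2.0 3.7
   vertex 0.3 3.3 3.5
   vertex 2.3 0.3 0.8
  endloop
 endfacet
 facet normal -0.004 0.149 0.989
  outer loop
   vertex 1.4 2.0 3.7
   vertex 3.9 1.4 3.8
   vertex 0.3 3.3 3.5
  endloop
 endfacet
 facet normal -0.226 -0.869 0.439
  outer loop
   vertex 1.4 2.0 3.7
   vertex 2.3 0.3 0.8
   vertex 3.9 1.4 3.8
  endloop
 endfacet
 facet normal 0.919 -0.353 -0.177
  outer loop
   vertex 3.4 1.1 1.8
   vertex 3.9 2.2 2.2
   vertex 3.9 1.4 3.8
  endloop
 endfacet
 facet normal 0.607 -0.794 -0.033
  outer loop
   vertex 3.4 1.1 1.8
   vertex 3.9 1.4 3.8
   vertex 2.3 0.3 0.8
  endloop
 endfacet
 facet normal 0.566 0.822 -0.066
  outer loop
   vertex 3.0 2.7 0.7
   vertex 2.1 3.4 1.7
   vertex 3.9 2.2 2.2
  endloop
 endfacet
 facet normal -0.014 0.813 -0.582
  outer loop
   vertex 3.0 2.7 0.7
   vertex 0.6 2.3 0.2
   vertex 2.1 3.4 1.7
  endloop
 endfacet
 facet normal 0.219 -0.104 -0.970
  outer loop
   vertex 3.0 2.7 0.7
   vertex 2.3 0.3 0.8
   vertex 0.6 2.3 0.2
  endloop
 endfacet
 facet normal 0.818 -0.172 -0.548
  outer loop
   vertex 3.0 2.7 0.7
   vertex 3.9 2.2 2.2
   vertex 3.4 1.1 1.8
  endloop
 endfacet
 facet normal 0.743 -0.243 -0.623
  outer loop
   vertex 3.0 2.7 0.7
   vertex 3.4 1.1 1.8
   vertex 2.3 0.3 0.8
  endloop
 endfacet
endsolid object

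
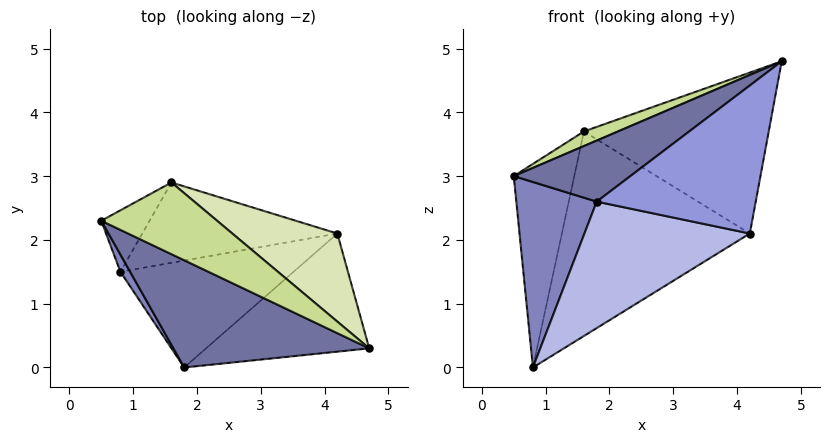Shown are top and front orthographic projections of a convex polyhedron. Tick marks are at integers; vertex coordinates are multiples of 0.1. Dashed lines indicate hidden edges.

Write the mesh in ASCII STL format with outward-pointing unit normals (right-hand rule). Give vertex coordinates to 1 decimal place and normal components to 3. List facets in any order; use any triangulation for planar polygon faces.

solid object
 facet normal -0.520 -0.423 0.743
  outer loop
   vertex 1.8 0.0 2.6
   vertex 4.7 0.3 4.8
   vertex 0.5 2.3 3.0
  endloop
 endfacet
 facet normal -0.866 -0.498 0.046
  outer loop
   vertex 0.8 1.5 0.0
   vertex 1.8 0.0 2.6
   vertex 0.5 2.3 3.0
  endloop
 endfacet
 facet normal 0.485 -0.684 -0.546
  outer loop
   vertex 4.2 2.1 2.1
   vertex 4.7 0.3 4.8
   vertex 1.8 0.0 2.6
  endloop
 endfacet
 facet normal 0.471 -0.674 -0.570
  outer loop
   vertex 4.2 2.1 2.1
   vertex 1.8 0.0 2.6
   vertex 0.8 1.5 0.0
  endloop
 endfacet
 facet normal -0.320 0.907 -0.274
  outer loop
   vertex 1.6 2.9 3.7
   vertex 0.8 1.5 0.0
   vertex 0.5 2.3 3.0
  endloop
 endfacet
 facet normal 0.061 0.929 -0.365
  outer loop
   vertex 1.6 2.9 3.7
   vertex 4.2 2.1 2.1
   vertex 0.8 1.5 0.0
  endloop
 endfacet
 facet normal -0.458 -0.177 0.871
  outer loop
   vertex 1.6 2.9 3.7
   vertex 0.5 2.3 3.0
   vertex 4.7 0.3 4.8
  endloop
 endfacet
 facet normal 0.492 0.764 0.418
  outer loop
   vertex 1.6 2.9 3.7
   vertex 4.7 0.3 4.8
   vertex 4.2 2.1 2.1
  endloop
 endfacet
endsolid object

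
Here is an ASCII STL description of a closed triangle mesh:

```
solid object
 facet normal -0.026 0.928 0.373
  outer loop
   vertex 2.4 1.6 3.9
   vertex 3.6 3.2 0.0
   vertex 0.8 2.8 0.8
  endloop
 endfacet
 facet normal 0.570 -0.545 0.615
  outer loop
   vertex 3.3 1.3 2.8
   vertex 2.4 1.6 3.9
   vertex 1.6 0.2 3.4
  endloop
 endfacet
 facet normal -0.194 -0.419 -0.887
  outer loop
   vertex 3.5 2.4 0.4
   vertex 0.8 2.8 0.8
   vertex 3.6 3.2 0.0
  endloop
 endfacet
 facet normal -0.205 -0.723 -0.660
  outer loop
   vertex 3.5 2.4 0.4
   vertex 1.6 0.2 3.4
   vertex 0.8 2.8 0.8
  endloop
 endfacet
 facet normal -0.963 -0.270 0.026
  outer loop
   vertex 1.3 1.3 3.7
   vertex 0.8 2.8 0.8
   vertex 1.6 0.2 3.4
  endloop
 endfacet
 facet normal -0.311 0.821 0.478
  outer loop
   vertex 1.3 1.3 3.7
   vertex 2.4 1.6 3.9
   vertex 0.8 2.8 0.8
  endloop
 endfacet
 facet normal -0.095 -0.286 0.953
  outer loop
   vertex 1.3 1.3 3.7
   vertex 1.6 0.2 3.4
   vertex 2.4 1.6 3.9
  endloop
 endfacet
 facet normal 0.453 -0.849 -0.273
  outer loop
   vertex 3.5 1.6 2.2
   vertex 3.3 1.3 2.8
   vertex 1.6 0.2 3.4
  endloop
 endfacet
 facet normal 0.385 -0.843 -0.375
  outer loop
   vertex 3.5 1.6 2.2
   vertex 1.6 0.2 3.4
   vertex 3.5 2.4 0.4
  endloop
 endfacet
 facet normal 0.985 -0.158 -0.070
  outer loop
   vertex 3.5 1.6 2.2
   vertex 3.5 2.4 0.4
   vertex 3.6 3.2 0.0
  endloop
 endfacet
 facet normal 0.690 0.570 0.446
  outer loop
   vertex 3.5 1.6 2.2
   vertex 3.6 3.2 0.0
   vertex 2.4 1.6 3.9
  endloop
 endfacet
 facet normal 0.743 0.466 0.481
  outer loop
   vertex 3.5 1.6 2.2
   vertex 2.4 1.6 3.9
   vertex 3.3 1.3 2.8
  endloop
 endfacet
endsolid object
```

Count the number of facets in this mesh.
12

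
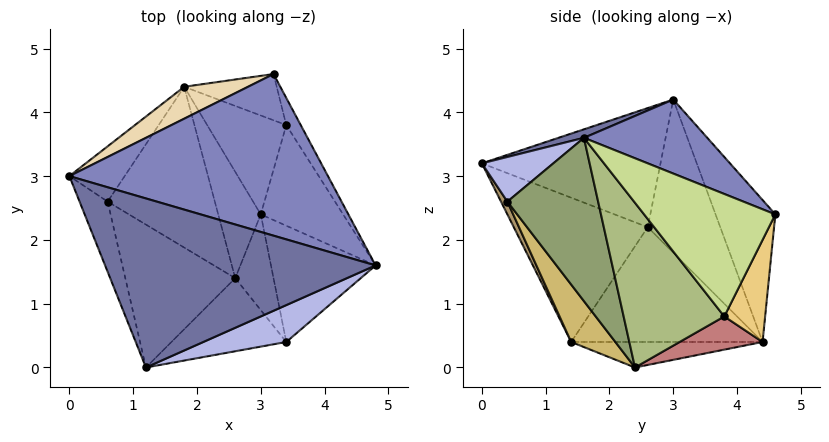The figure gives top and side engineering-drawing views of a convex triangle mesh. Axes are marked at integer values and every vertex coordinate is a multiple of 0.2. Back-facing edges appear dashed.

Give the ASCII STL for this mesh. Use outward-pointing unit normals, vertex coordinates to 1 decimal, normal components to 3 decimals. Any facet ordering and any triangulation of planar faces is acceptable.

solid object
 facet normal 0.030 -0.305 0.952
  outer loop
   vertex 1.2 0.0 3.2
   vertex 4.8 1.6 3.6
   vertex 0.0 3.0 4.2
  endloop
 endfacet
 facet normal 0.243 0.469 0.849
  outer loop
   vertex 3.2 4.6 2.4
   vertex 0.0 3.0 4.2
   vertex 4.8 1.6 3.6
  endloop
 endfacet
 facet normal -0.929 -0.299 -0.219
  outer loop
   vertex 0.6 2.6 2.2
   vertex 1.2 0.0 3.2
   vertex 0.0 3.0 4.2
  endloop
 endfacet
 facet normal 0.291 -0.790 0.540
  outer loop
   vertex 3.4 0.4 2.6
   vertex 4.8 1.6 3.6
   vertex 1.2 0.0 3.2
  endloop
 endfacet
 facet normal 0.743 -0.470 -0.476
  outer loop
   vertex 3.4 0.4 2.6
   vertex 3.0 2.4 0.0
   vertex 4.8 1.6 3.6
  endloop
 endfacet
 facet normal 0.894 0.000 -0.447
  outer loop
   vertex 3.4 3.8 0.8
   vertex 4.8 1.6 3.6
   vertex 3.0 2.4 0.0
  endloop
 endfacet
 facet normal 0.894 0.435 -0.106
  outer loop
   vertex 3.4 3.8 0.8
   vertex 3.2 4.6 2.4
   vertex 4.8 1.6 3.6
  endloop
 endfacet
 facet normal -0.734 -0.385 -0.559
  outer loop
   vertex 2.6 1.4 0.4
   vertex 1.2 0.0 3.2
   vertex 0.6 2.6 2.2
  endloop
 endfacet
 facet normal 0.048 -0.903 -0.428
  outer loop
   vertex 2.6 1.4 0.4
   vertex 3.4 0.4 2.6
   vertex 1.2 0.0 3.2
  endloop
 endfacet
 facet normal 0.728 -0.485 -0.485
  outer loop
   vertex 2.6 1.4 0.4
   vertex 3.0 2.4 0.0
   vertex 3.4 0.4 2.6
  endloop
 endfacet
 facet normal 0.406 0.837 -0.368
  outer loop
   vertex 1.8 4.4 0.4
   vertex 3.2 4.6 2.4
   vertex 3.4 3.8 0.8
  endloop
 endfacet
 facet normal -0.366 0.916 0.164
  outer loop
   vertex 1.8 4.4 0.4
   vertex 0.0 3.0 4.2
   vertex 3.2 4.6 2.4
  endloop
 endfacet
 facet normal -0.904 0.276 -0.326
  outer loop
   vertex 1.8 4.4 0.4
   vertex 0.6 2.6 2.2
   vertex 0.0 3.0 4.2
  endloop
 endfacet
 facet normal 0.357 0.384 -0.851
  outer loop
   vertex 1.8 4.4 0.4
   vertex 3.4 3.8 0.8
   vertex 3.0 2.4 0.0
  endloop
 endfacet
 facet normal -0.510 -0.136 -0.850
  outer loop
   vertex 1.8 4.4 0.4
   vertex 3.0 2.4 0.0
   vertex 2.6 1.4 0.4
  endloop
 endfacet
 facet normal -0.718 -0.191 -0.670
  outer loop
   vertex 1.8 4.4 0.4
   vertex 2.6 1.4 0.4
   vertex 0.6 2.6 2.2
  endloop
 endfacet
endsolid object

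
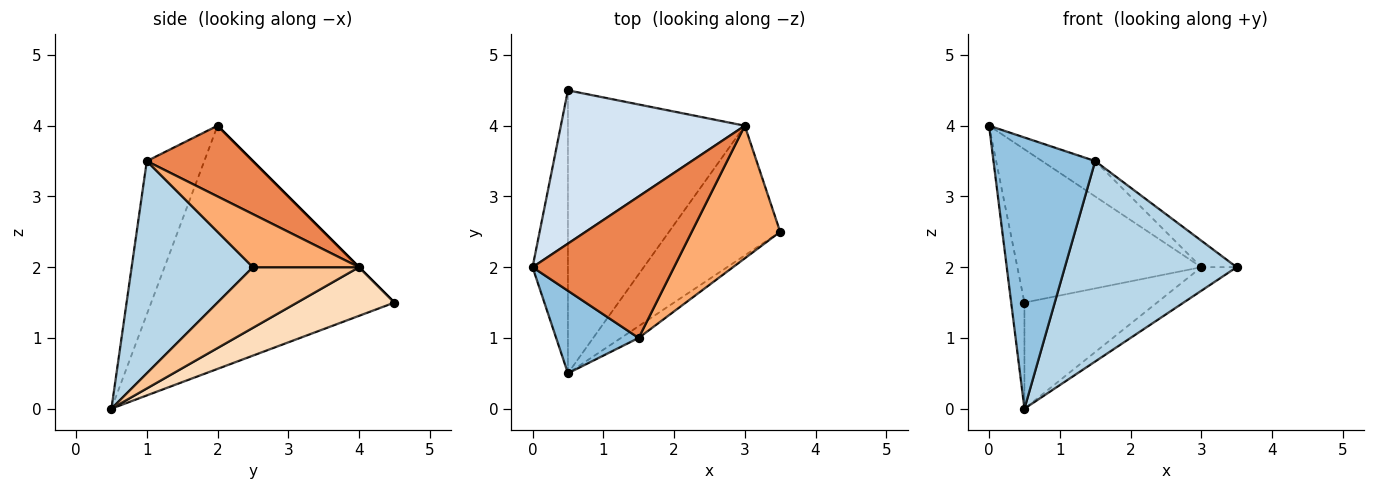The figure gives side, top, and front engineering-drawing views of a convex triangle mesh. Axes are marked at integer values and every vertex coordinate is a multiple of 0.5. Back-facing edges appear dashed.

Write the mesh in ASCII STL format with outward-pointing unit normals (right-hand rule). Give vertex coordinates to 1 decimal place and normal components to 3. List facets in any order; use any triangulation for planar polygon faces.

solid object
 facet normal -0.988 0.054 -0.144
  outer loop
   vertex 0.5 0.5 0.0
   vertex 0.0 2.0 4.0
   vertex 0.5 4.5 1.5
  endloop
 endfacet
 facet normal -0.476 -0.842 0.256
  outer loop
   vertex 1.5 1.0 3.5
   vertex 0.0 2.0 4.0
   vertex 0.5 0.5 0.0
  endloop
 endfacet
 facet normal 0.576 -0.816 -0.048
  outer loop
   vertex 1.5 1.0 3.5
   vertex 0.5 0.5 0.0
   vertex 3.5 2.5 2.0
  endloop
 endfacet
 facet normal 0.000 0.707 0.707
  outer loop
   vertex 3.0 4.0 2.0
   vertex 0.5 4.5 1.5
   vertex 0.0 2.0 4.0
  endloop
 endfacet
 facet normal 0.436 0.218 0.873
  outer loop
   vertex 3.0 4.0 2.0
   vertex 0.0 2.0 4.0
   vertex 1.5 1.0 3.5
  endloop
 endfacet
 facet normal 0.507 0.169 0.845
  outer loop
   vertex 3.0 4.0 2.0
   vertex 1.5 1.0 3.5
   vertex 3.5 2.5 2.0
  endloop
 endfacet
 facet normal 0.473 0.158 -0.867
  outer loop
   vertex 3.0 4.0 2.0
   vertex 3.5 2.5 2.0
   vertex 0.5 0.5 0.0
  endloop
 endfacet
 facet normal 0.249 0.340 -0.907
  outer loop
   vertex 3.0 4.0 2.0
   vertex 0.5 0.5 0.0
   vertex 0.5 4.5 1.5
  endloop
 endfacet
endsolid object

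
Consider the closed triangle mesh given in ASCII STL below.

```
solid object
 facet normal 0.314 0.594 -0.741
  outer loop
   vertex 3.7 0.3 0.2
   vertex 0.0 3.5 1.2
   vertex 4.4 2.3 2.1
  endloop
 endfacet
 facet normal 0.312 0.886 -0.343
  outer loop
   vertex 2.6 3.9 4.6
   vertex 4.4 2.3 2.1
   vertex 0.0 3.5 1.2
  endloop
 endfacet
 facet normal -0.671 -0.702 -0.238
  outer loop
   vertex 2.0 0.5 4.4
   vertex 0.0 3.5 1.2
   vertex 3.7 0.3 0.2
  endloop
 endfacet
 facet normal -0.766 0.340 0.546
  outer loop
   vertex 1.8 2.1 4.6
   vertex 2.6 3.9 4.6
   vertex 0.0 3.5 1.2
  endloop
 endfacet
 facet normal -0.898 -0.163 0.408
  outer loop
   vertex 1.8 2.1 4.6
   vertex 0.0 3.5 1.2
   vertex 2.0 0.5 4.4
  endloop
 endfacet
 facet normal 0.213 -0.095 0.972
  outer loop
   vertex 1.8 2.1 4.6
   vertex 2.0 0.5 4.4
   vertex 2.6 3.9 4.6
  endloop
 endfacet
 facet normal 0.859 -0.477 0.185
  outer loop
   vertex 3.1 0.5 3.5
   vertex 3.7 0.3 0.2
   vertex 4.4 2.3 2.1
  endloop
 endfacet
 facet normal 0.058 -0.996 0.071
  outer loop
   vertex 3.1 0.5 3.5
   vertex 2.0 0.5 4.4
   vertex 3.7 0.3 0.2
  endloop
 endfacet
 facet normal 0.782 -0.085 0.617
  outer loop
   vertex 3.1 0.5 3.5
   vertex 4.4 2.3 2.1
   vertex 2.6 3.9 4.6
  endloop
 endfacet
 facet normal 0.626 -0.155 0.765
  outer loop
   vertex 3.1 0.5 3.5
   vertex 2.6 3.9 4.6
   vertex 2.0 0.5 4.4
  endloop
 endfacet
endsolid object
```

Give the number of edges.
15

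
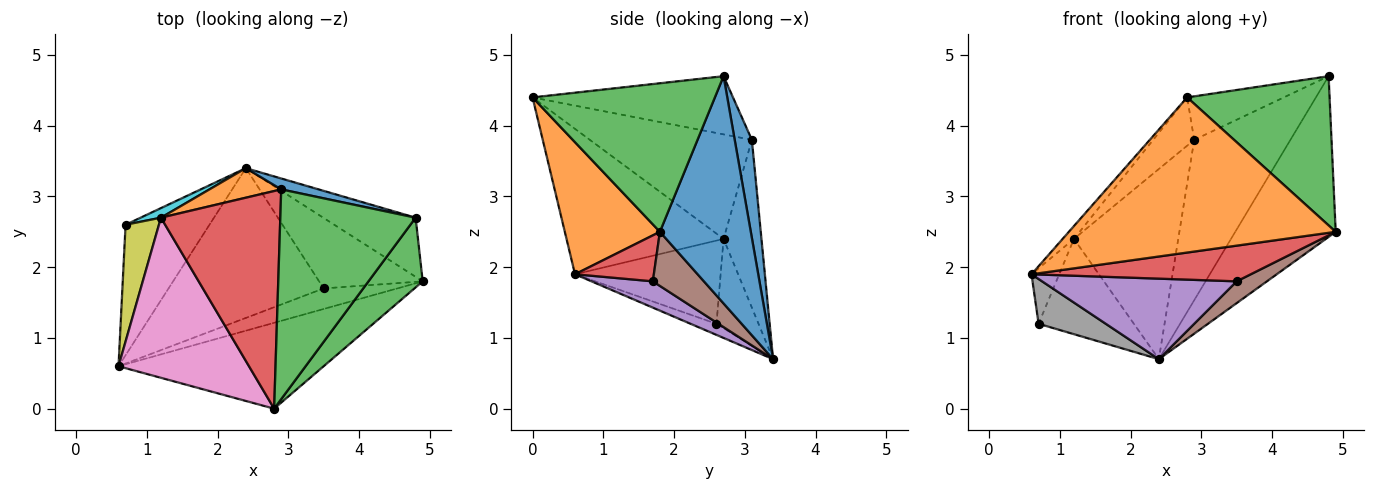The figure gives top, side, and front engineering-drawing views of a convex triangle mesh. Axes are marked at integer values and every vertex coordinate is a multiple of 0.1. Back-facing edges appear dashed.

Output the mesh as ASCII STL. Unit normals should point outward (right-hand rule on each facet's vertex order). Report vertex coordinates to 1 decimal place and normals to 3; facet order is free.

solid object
 facet normal 0.647 0.715 -0.263
  outer loop
   vertex 4.8 2.7 4.7
   vertex 4.9 1.8 2.5
   vertex 2.4 3.4 0.7
  endloop
 endfacet
 facet normal 0.298 -0.835 -0.462
  outer loop
   vertex 2.8 0.0 4.4
   vertex 0.6 0.6 1.9
   vertex 4.9 1.8 2.5
  endloop
 endfacet
 facet normal 0.757 -0.592 0.276
  outer loop
   vertex 2.8 0.0 4.4
   vertex 4.9 1.8 2.5
   vertex 4.8 2.7 4.7
  endloop
 endfacet
 facet normal 0.297 -0.827 -0.477
  outer loop
   vertex 3.5 1.7 1.8
   vertex 4.9 1.8 2.5
   vertex 0.6 0.6 1.9
  endloop
 endfacet
 facet normal 0.148 -0.468 -0.871
  outer loop
   vertex 3.5 1.7 1.8
   vertex 0.6 0.6 1.9
   vertex 2.4 3.4 0.7
  endloop
 endfacet
 facet normal 0.446 -0.264 -0.855
  outer loop
   vertex 3.5 1.7 1.8
   vertex 2.4 3.4 0.7
   vertex 4.9 1.8 2.5
  endloop
 endfacet
 facet normal -0.743 0.054 0.667
  outer loop
   vertex 1.2 2.7 2.4
   vertex 0.6 0.6 1.9
   vertex 2.8 0.0 4.4
  endloop
 endfacet
 facet normal -0.124 -0.322 -0.938
  outer loop
   vertex 0.7 2.6 1.2
   vertex 2.4 3.4 0.7
   vertex 0.6 0.6 1.9
  endloop
 endfacet
 facet normal -0.914 0.174 0.366
  outer loop
   vertex 0.7 2.6 1.2
   vertex 0.6 0.6 1.9
   vertex 1.2 2.7 2.4
  endloop
 endfacet
 facet normal -0.402 0.911 0.092
  outer loop
   vertex 0.7 2.6 1.2
   vertex 1.2 2.7 2.4
   vertex 2.4 3.4 0.7
  endloop
 endfacet
 facet normal 0.175 0.982 0.067
  outer loop
   vertex 2.9 3.1 3.8
   vertex 4.8 2.7 4.7
   vertex 2.4 3.4 0.7
  endloop
 endfacet
 facet normal -0.338 0.930 0.144
  outer loop
   vertex 2.9 3.1 3.8
   vertex 2.4 3.4 0.7
   vertex 1.2 2.7 2.4
  endloop
 endfacet
 facet normal -0.388 0.187 0.902
  outer loop
   vertex 2.9 3.1 3.8
   vertex 2.8 0.0 4.4
   vertex 4.8 2.7 4.7
  endloop
 endfacet
 facet normal -0.650 0.165 0.742
  outer loop
   vertex 2.9 3.1 3.8
   vertex 1.2 2.7 2.4
   vertex 2.8 0.0 4.4
  endloop
 endfacet
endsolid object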